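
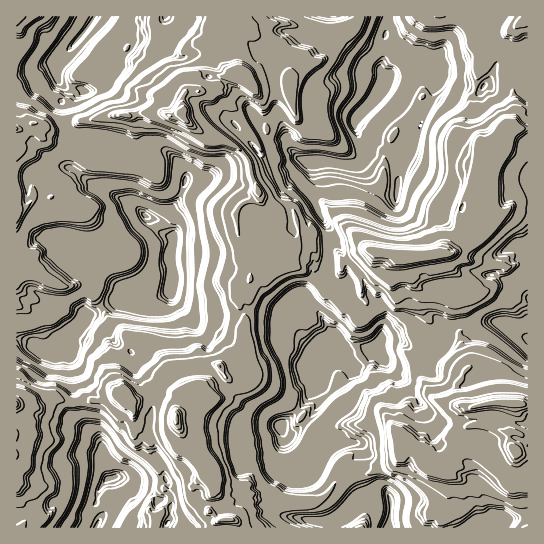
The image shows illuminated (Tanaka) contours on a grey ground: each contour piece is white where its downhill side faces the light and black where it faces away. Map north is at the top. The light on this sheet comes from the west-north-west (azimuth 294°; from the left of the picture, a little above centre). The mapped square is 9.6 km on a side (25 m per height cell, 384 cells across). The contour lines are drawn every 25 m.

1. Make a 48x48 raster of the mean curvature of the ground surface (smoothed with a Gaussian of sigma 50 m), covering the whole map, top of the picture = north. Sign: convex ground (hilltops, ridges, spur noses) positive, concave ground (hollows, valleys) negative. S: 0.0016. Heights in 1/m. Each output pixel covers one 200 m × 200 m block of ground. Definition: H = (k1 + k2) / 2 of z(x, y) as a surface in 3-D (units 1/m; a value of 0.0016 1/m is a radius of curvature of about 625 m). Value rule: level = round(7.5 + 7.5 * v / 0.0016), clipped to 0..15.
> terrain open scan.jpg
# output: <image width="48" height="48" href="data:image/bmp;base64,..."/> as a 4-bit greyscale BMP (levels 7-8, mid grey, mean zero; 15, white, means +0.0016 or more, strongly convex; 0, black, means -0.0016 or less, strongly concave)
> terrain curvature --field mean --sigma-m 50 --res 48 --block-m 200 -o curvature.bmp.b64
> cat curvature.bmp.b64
<image width="48" height="48" href="data:image/bmp;base64,Qk32BAAAAAAAAHYAAAAoAAAAMAAAADAAAAABAAQAAAAAAIAEAAATCwAAEwsAABAAAAAAAAAAAAAAABEREQAiIiIAMzMzAERERABVVVUAZmZmAHd3dwCIiIgAmZmZAKqqqgC7u7sAzMzMAN3d3QDu7u4A////AIr5SnF1xKoIOa/2tjYwAiP5M7icyDZ2Cnipxyljx/5F2aNXooeKpUZooprZmqUReUeQuVSnNtBYpGR5dYm6rGV5gEZ4iJu5c8Wta4KqgH5plPd7eOdnucQ3IlW1RHdJ7cKNW5YAcVoKfLqMihRkPYy1JalYzEN7iKmDe7SnMZl3W8oTsXeIO5eavUnqmXe4ZnqBlLFlaqCIydcXwoqIdOlkf7mJiGqFumxLZaIJmoXbjDo4xWW4hkZFbYnGiIh1+W1tbFQoy5W3fUlJuUJ5h1RFXrpi2HdmeXwrGwJNl2WvWyo6aAOJh57Dn5NTSYmZhVpaFHaIaVXtayoXZ3PGqFWk53mShkM0VZuWvs15+0LGedXSlUt4LZSItMA9v//+/65b5Npv12PKiOZ8l9XCVMpsqGTJmYZWZ2eNeFeNtoc73pOIu8ZGdkizaHb4SAarpfdlZTj7YtlzMx5XjZcnd4MvllghuJVDa2cxIH1URE2ql6tnrHgXeHZmBJl06JeMpnFXc5Xad1eHvJd41xtliHZ2Ofh2PLzWlRJndlh0qJmYc0uIxEmDZ0dTCGl3WFVLRbp0Rz1p/LhWOGeph1iLUgzIB7h3aViyWGiuhFPahVaMZZO6lkh6Zn7cGHSDQzgBNad41BRxNGdiqIS5hxeHReh5fIuZ3dV62UhDSY82d4gGiWiY1ENzrIWyO4aIiI3DipCN/HqEd5gGbVyIjoQDx3K3ejpFZ3j3eZusk3ilNIwUe215mNqoloJ32KqHV3gDN4i2N3eL6GoIh1yHd4nXYvdKOYU0d1jP5ouDd3iIjkkJlIiXh3eJkra/3e//+qFyhohHd3iIj00WtHmHh4iKhAndqYZJpbtXBmYEVEV41JUEeGyXiIeJo1/Zh3e7mIrVllnJetlbaEeVaKi1d4esIvuFZVRjK4erXMOJmZ08MhmCiNfEZojnDnV6QxbXO4eNp5loeL90RVdHa7uKmK3DaWhkkHnKO4iVl5hpelKFV5mmk5ij+XZkh4iXkJV9dainWFZ3mxIjVt9TZRaE6FVaiah34mdno7inWVR4Yp3d24xXU0d5t4SxRkRF5UsWuJiYObk3iZiHeIswSEBulNYCITV1tlZHuImNR4qGeId4d3hHmrf7VcJnafl3d2NpxnqJxFerR3ZkNBFHjt9041C937WHfGJ6516osZmtN1VniYeJ+cIuHJSXj3Caa3R53pdtv33Yvv+/+uz/eheKBVX0nCAdlng3ehOawpaRA2nJZacvYiWgXg2kmVgByXcpVMdJvHg6pgREhoxaa+g096qUjZexHIijw7WTgtG0Bkk2rUfXiahd83jBi3mlNqd1aWYZd2XCX6hyhddf6ovNZni2RlR5IKiHGp1ZiZU1R8h2Wii0NCfJN4iN+lc5O5d3GoqHiNSxZYuHWaUJh3ZWd4nMV7dHmYdUR7iHd11LUGyncrhn2IeHeLozZ6uDaDWJY9h1Q8YZWAW6dLiDeph3iTBXiIy2JKh1Jqh3+7p3o3Q9dceIC2RYjNytys34I525iHdz2g=="/>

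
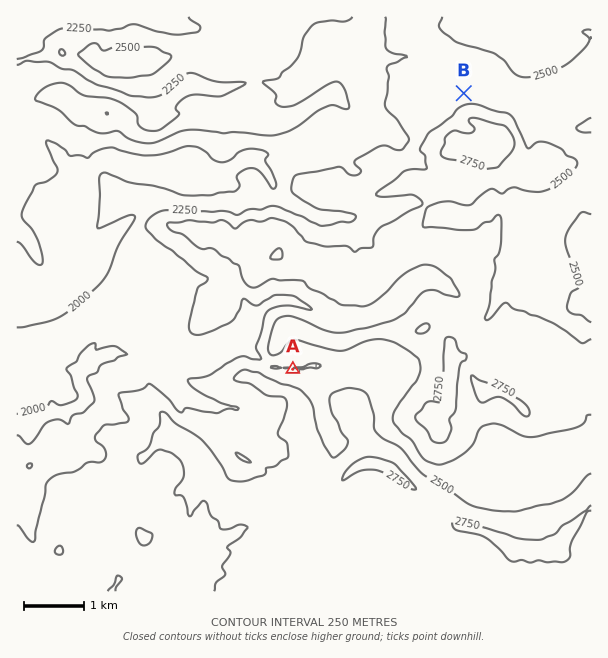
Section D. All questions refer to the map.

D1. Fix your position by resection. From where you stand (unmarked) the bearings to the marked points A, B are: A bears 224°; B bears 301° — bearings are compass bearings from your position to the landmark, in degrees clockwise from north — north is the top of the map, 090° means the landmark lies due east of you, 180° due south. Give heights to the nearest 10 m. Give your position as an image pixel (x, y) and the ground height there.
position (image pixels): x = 524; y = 130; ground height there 2420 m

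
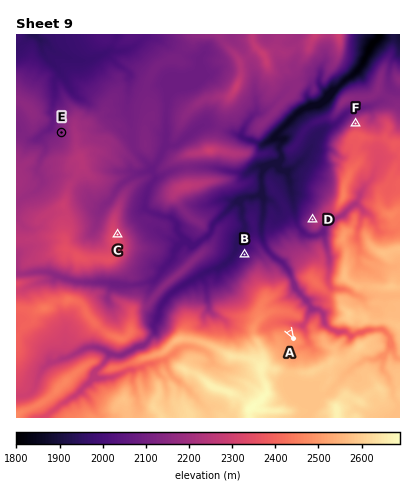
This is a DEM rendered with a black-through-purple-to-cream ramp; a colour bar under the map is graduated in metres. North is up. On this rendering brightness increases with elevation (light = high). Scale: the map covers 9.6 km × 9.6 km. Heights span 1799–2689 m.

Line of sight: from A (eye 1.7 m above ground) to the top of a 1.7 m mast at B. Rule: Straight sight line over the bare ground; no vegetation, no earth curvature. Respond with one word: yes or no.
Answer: no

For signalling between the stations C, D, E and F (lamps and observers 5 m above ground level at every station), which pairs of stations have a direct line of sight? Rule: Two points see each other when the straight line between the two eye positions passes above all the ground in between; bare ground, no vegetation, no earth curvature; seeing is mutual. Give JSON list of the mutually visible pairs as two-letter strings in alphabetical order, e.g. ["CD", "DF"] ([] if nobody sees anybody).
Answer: ["CD", "CF"]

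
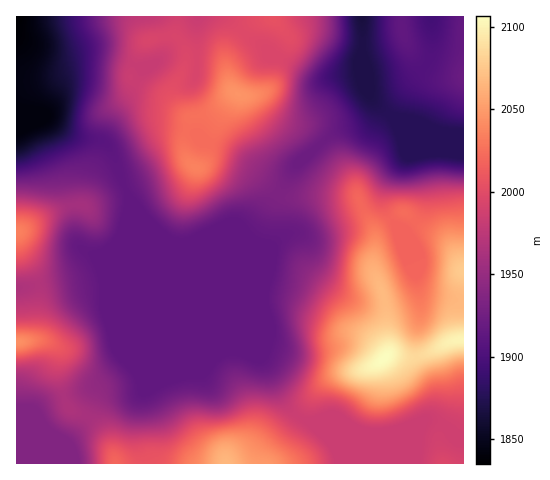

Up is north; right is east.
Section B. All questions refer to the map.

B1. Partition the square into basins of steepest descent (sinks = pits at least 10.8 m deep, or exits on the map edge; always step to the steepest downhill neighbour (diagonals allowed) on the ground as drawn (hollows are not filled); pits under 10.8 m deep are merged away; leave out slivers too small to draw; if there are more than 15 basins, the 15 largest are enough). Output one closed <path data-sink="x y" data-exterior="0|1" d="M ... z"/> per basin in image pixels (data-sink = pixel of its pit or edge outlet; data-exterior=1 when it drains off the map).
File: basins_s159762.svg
<path data-sink="17 17" data-exterior="1" d="M272 16l-256 1 0 324 27-1 14 8 2 5-1 22 9 31 4 4 18 7 9 8 12 21 6 18 347 0 1-194-15-26-7-6-16-8-23-18-20 13-4 4-3 9-19-41-45-1-26 2-8-4-22-19-20-11-14-4-11 0-11 6 7-11 7-25 18-32 4-4 13 2 14-3 10-9 5-23 11-23z"/><path data-sink="362 17" data-exterior="1" d="M463 16l-190 0 0 3 13 13 3 8-11 21-5 23-10 9-14 3-13-2-4 4-18 32-7 25-7 11 11-6 11 0 14 4 20 11 22 19 8 4 26-2 45 1 19 41 3-9 4-4 16-12 7 0 13 12 23 13 10 11 11 20z"/><path data-sink="17 430" data-exterior="1" d="M43 340l-27 2 0 121 99 1-5-18-12-21-9-8-18-7-4-4-9-31 1-22-5-8z"/>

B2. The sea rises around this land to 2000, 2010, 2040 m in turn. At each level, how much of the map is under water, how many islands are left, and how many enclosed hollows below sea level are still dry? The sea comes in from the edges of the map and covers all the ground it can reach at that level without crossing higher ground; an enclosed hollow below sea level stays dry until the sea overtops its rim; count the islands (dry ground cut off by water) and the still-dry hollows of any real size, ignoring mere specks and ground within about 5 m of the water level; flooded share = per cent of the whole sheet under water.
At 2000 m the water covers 75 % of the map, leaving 1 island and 0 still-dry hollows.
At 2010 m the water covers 79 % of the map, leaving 1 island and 0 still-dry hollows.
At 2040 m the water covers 91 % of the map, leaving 1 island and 0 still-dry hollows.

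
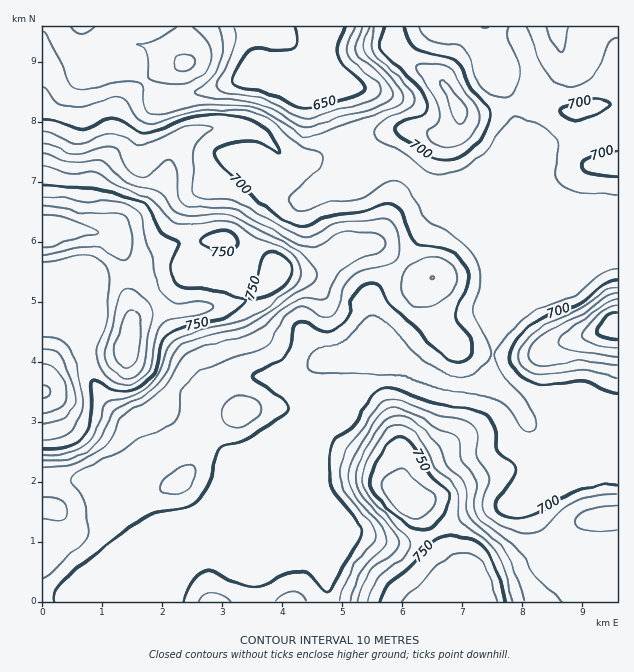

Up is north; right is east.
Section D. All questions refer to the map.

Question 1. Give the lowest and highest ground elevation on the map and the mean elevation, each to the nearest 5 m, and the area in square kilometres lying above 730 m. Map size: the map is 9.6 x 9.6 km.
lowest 640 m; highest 790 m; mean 710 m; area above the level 18.6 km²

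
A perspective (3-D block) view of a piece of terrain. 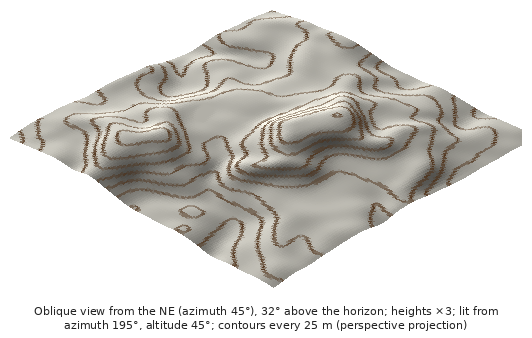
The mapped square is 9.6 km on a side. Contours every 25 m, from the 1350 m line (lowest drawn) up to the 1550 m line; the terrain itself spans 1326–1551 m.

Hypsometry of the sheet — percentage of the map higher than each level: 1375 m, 83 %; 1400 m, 64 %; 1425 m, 37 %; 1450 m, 18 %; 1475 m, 10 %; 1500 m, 5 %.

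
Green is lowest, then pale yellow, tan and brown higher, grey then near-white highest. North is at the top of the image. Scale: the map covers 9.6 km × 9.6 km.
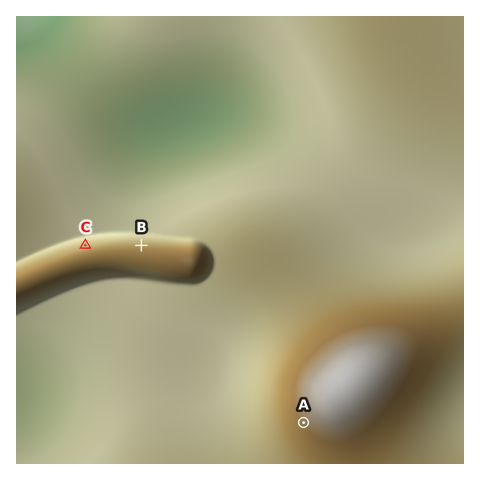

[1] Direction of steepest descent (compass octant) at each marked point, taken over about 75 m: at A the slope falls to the SW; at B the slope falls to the N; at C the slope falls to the N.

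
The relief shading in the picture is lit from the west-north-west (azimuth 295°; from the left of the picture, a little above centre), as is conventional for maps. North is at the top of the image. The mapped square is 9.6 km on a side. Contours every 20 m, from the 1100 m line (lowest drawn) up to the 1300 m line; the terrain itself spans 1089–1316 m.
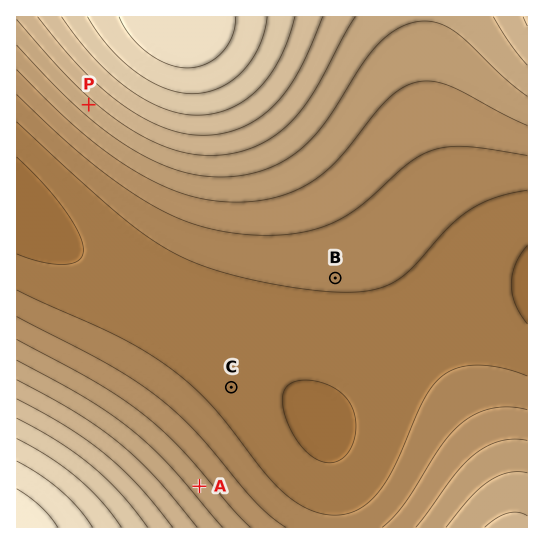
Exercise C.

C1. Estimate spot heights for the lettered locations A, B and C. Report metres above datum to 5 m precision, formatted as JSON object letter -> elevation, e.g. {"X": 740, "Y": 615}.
{"A": 1170, "B": 1125, "C": 1110}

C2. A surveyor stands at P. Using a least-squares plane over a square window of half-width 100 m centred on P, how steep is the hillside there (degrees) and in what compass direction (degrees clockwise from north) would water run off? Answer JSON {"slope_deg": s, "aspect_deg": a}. {"slope_deg": 4, "aspect_deg": 221}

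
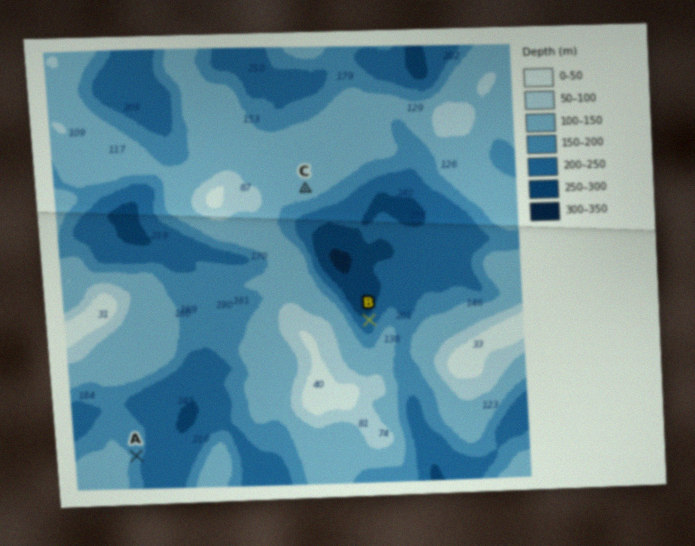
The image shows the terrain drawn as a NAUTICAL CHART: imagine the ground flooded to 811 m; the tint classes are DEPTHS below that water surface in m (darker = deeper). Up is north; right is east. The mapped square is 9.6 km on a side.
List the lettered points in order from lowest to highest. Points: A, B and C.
B A C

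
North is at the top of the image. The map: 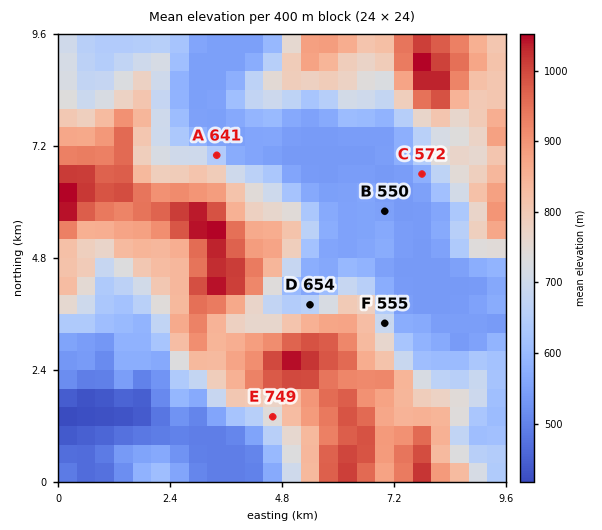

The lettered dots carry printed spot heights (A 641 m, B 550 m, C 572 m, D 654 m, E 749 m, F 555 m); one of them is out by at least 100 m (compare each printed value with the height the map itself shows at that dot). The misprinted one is F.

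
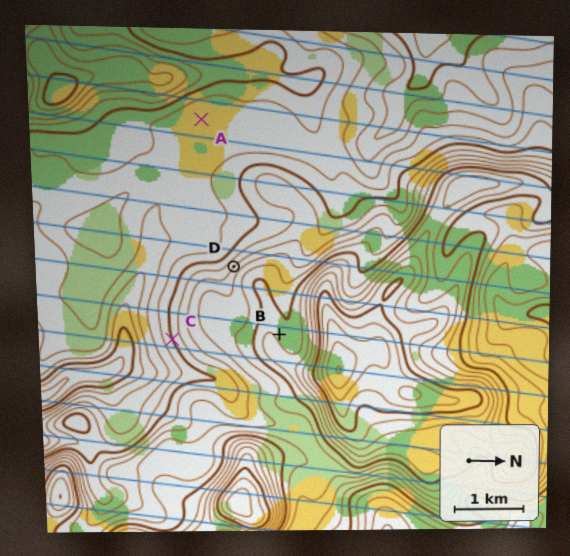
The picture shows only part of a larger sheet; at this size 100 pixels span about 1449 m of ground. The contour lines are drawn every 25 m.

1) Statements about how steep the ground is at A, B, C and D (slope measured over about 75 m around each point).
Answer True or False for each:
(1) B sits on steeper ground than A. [True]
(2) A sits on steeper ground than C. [False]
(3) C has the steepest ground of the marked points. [False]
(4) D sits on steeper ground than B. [True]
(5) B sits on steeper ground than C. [False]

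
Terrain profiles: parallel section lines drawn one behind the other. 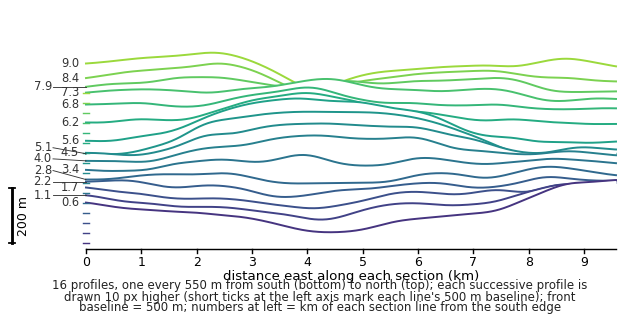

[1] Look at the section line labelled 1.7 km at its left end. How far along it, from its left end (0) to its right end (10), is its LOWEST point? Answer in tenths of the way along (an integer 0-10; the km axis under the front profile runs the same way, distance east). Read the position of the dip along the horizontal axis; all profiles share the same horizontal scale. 4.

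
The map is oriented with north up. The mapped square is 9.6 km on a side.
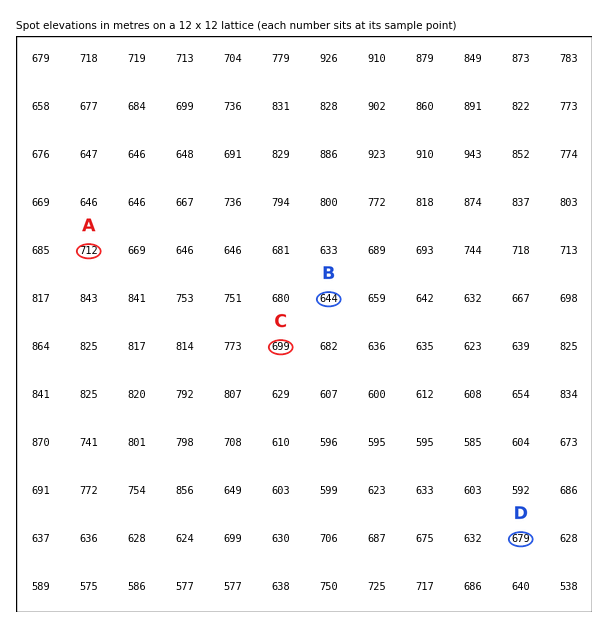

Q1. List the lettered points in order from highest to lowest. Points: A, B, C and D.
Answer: A C D B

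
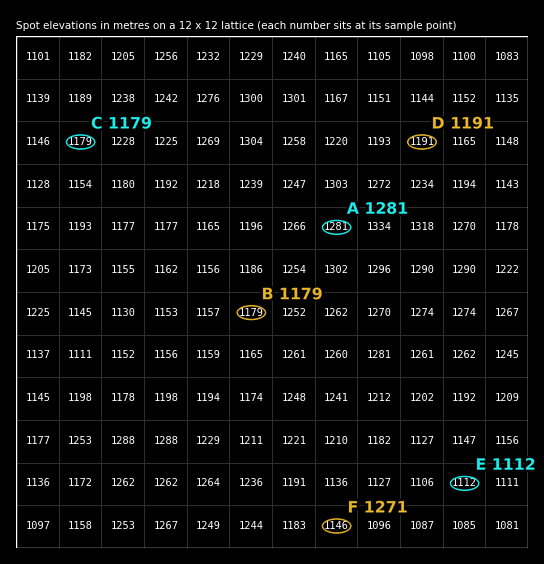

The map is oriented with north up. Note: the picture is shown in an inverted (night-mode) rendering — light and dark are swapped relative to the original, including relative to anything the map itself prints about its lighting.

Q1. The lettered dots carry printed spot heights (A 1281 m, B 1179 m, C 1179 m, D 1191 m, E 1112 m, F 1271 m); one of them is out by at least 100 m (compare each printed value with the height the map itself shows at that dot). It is F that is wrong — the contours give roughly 1146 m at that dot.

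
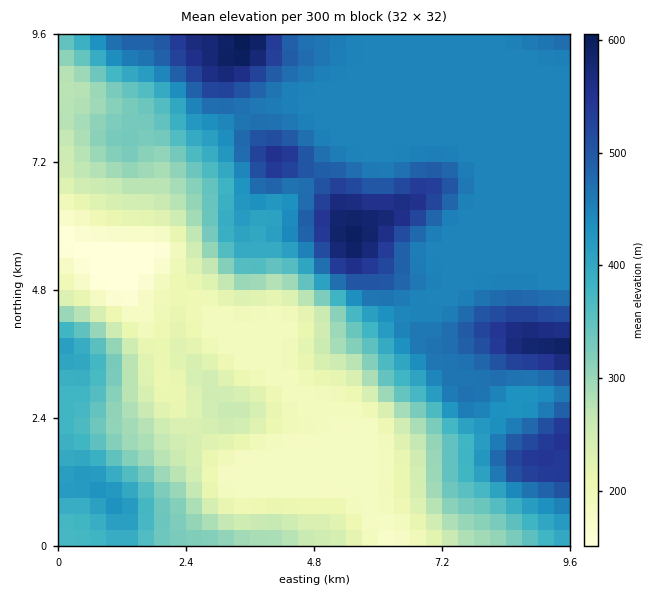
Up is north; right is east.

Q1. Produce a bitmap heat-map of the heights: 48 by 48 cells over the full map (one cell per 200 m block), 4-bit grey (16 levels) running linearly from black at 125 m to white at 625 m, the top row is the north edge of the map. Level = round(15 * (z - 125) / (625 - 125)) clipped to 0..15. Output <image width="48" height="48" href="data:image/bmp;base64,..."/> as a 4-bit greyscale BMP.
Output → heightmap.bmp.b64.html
<image width="48" height="48" href="data:image/bmp;base64,Qk32BAAAAAAAAHYAAAAoAAAAMAAAADAAAAABAAQAAAAAAIAEAAATCwAAEwsAABAAAAAAAAAAAAAAABEREQAiIiIAMzMzAERERABVVVUAZmZmAHd3dwCIiIgAmZmZAKqqqgC7u7sAzMzMAN3d3QDu7u4A////AHd4iIh2ZmZmVVVVRERDIhEiI0RVVWZ3iHeIiIh2ZmZVVVVUREQzIiIiM0VVVmd4iXeIiZh2ZlVEREREMzMyIiIjNFVmZneImYiImZh2ZlRDMjMzMzMiIiIjRVZmd4iZmoiJmZh2ZVQyIiIiIiIiIiIzRWZ3eJmaq5mZmYh2VUMiIiIiIiIiIiIzRWd3iaq7vJmZmHdlVUMiIiIiIiIiIiIzRmeImrzMzImYh2ZVREMiIiIiIiIiIiIzRmeJq8zd3YiIdmVURDMyIiIiIiIiIiI0RmeJq8zd3YiHZlVURDMzMiIiIiIiIiI0VmeJmrzM3Yh3ZVVURDMzMzIiIiIiIiNEVneJmqvM3Yh3ZVVEMzNERDMiIiIiIiNFVniZmaq7zIh3ZVVDMzNEREMyIiIiIjRWZ5mqmZmau4h3ZVRDMzRERDMiIiIiI0VneJqqqZmZqoiHZlQzMzREMzMiIiIiNFZ3iaqqqpmZqoiHdlQzMzRDMyIiIiMzRWeImqqqqqqqu4iIdlQzM0QzIiIiIzM0RniJmqqqu7u7zIiIdlQzMzMyIiIiIzRFVniZqqqrvM3d3pmHZUMzMzMiIiIiI0RVZ4maqqu7zd3u7oh2VDMiMzIiIiIiI0VWd4mqqqu8zd7u7ndlQzIiMzIiIiIiIzRWeJmqqqu8zd3d3WVUMiIiMyIiIiIiI0VniZmqqqq7zMzMzEQzIhEiIyIiIiIiNEV4mqqqqqqru7u7uzMiEREiIiIjNDMzRWeJqqqqqqqqqqqqqiIhERESIjM0VVRFV4mru7u6qqqqqqqqqiIRERESIzNFZmZmeJvMzMu6qqqqqqqqqiERERERIjRWd3d3iazd3cu6qqqqqqqqqhEREREREjRXiIiImr3u7dy6qqqqqqqqqhEREREREkVniIiZq83u7ty6qqqqqqqqqhERIiIiI0V4iYiZq83u7t3LqqqqqqqqqhEiIjMzNFZ4mYiZq83u7u3cuqqqqqqqqiIjMzM0RFZ4mZmZq83u7d3dy6qqqqqqqiMzNERERVZ4iZmZq83d3d3d3LqqqqqqqjNEREREVVZ3iauqqrzcy7zN3MuqqqqqqjRERVVVVWZ4irzLu7vLuqu8zLuqqqqqqkRFVWVVVmeImrzcy7u6qqqru7qqqqqqqkRVVmZVZniJq83dy7qqqqqqqqqqqqqqqkRVZmZmZ4iJq8zMu6qqqqqqqqqqqqqqqkRWZmZmeImZq7u7uqqqqqqqqqqqqqqqqlVVZmZmeJmZqqqqqqqqqqqqqqqqqqqqqlVVZmZneJqqqqqqqqqqqqqqqqqqqqqqqkVVVmZ3iaq7uqqqqqqqqqqqqqqqqqqqqkRVVmd4iavMy7qqqqqqqqqqqqqqqqqqqkVVZ3iJmrzd3LuqqqqqqqqqqqqqqqqqqlVmeImau83e7dy7qqqqqqqqqqqqqqqqqlZ4maqrvN3u7u3LuqqqqqqqqqqqqqqqqmeJmru7zd3u7u3LuqqqqqqqqqqqqqqqqneJq7u7zd3u7u3Lqqqqqqqqqqqqqqqqqw=="/>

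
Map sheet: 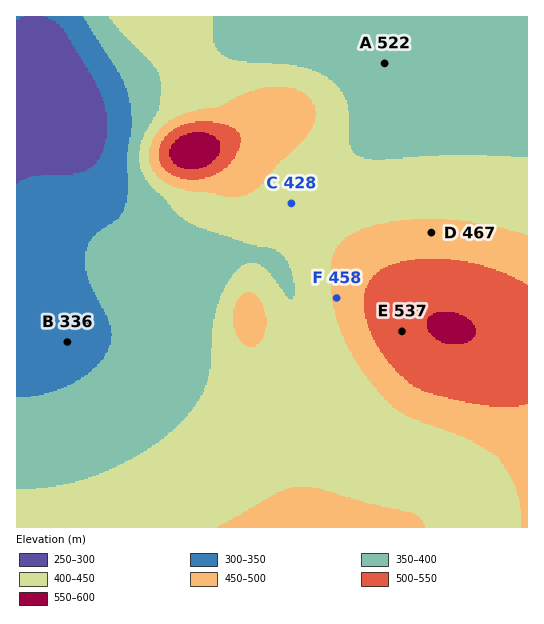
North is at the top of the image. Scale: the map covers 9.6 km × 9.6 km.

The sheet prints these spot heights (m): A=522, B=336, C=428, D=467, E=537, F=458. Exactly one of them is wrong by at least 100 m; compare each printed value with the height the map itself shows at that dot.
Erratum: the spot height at A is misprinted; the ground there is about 372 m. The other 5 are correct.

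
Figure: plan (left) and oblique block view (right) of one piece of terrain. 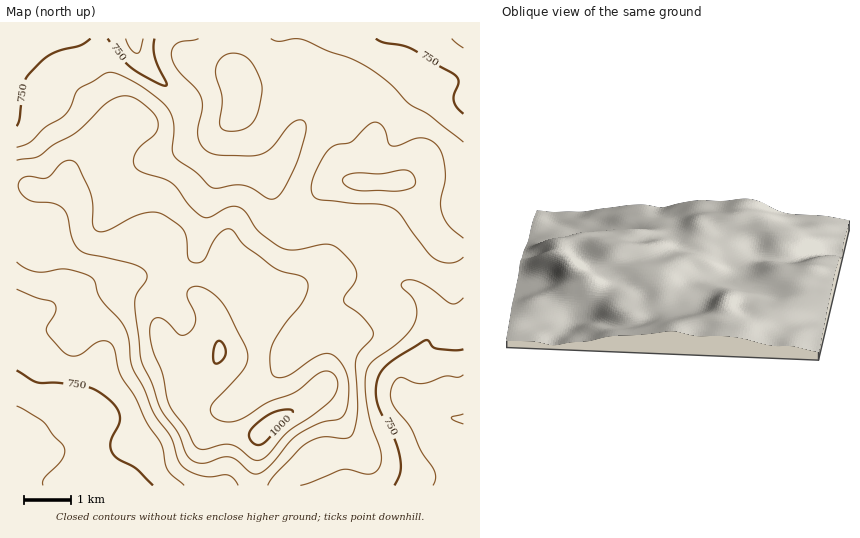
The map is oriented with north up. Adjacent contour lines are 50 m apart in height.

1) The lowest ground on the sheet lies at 650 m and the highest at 1020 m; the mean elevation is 840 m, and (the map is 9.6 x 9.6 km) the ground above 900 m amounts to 18.4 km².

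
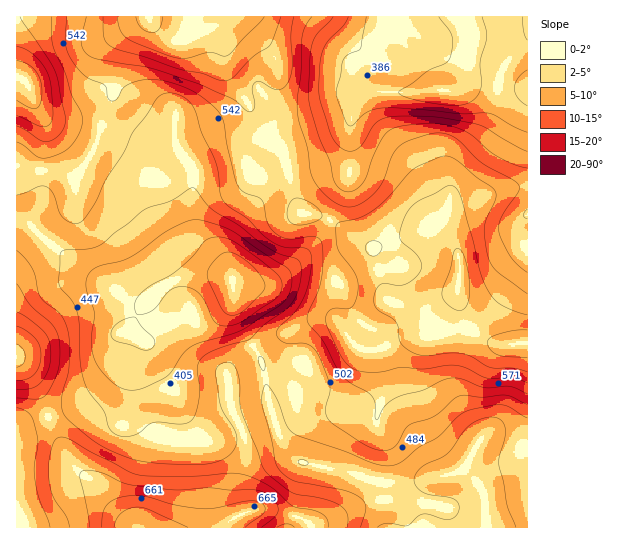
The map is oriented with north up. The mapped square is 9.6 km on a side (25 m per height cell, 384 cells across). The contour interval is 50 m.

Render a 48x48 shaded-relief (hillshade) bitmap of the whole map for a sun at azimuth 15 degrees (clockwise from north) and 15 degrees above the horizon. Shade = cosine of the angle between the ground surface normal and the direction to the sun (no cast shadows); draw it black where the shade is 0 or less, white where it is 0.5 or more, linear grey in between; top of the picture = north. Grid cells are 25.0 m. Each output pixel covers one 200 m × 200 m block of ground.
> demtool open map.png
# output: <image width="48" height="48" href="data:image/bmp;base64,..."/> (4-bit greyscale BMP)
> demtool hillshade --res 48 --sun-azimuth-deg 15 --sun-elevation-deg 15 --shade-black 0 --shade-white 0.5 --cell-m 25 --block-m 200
<image width="48" height="48" href="data:image/bmp;base64,Qk32BAAAAAAAAHYAAAAoAAAAMAAAADAAAAABAAQAAAAAAIAEAAATCwAAEwsAABAAAAAAAAAAAAAAABEREQAiIiIAMzMzAERERABVVVUAZmZmAHd3dwCIiIgAmZmZAKqqqgC7u7sAzMzMAN3d3QDu7u4A////AIdVVmZ5q83cy7qXVEaKqqmGVWd3d4h2ZnZVVmeKvN3cu7upd4mry7qHZnd3eIh2ZnZVVmir3u7cy7zMzd3d3cuoeIiJmZh2ZmZVZnis7/7dzMzd7/7u7cupiJmqqph2d2Zmd4m87u7d3dzN7/7dy6mHd4iZmZdmeHdneJve7d3d3dy7zMy6mHdlVWZmeId3eId3is3u3MzMu7uqqqh2VVQzNFVVV4iHiHd4rN7ty6qZmZmJqpZURDMzRWVVZniIiGZ5vdy6qZiIiHd5qoZVREREZ2ZVZmd3d1Z5vLqZmZmZh2Z5qYZmVVVmd2VVVVVWZUVpq6mZmZqql2aJqXd3dnd3d2VVVUIzQxNYmZmqqqqph2eJmHd3d3d3dmVmVDEREQJHiZqqqqmYd3eJmHd3d2ZmZmZmZCEAABJWeKu6qpmHZmeJmHd3dkNEVVVVQyAAADRniaqqmqmHd3iZmHd3ZDI0RUQzMhEQAXeImaqqmqmYiaqqh2Z3UyNFVUMiIiIiEpqqmaqqqZmZq8zKhlZlQjV3dkREMzRVRczLqpmZmIiJq97bhmZUI1iZh2ZmZWeImd3cupiIh3eIms7tuYdkNYmYd3d3d3iru+7tuph3eIiIib3t3cqGaJqGZnd3d3mqvN3cuqmIiIiIirzMzdyoial2Z3h3Z4mau7zLu6mYeIiJq8upq7qZmah3iJiHd4mqu7qqqpiHd3eJq7qIiHeIiYd4mZmYiJqrzLqZmIdmZ3d4mph2VDRnd3VnmZmYiJu8zLqZh2VVVmd3d3ZTIQJGdlRXiIiIiau7u7qpdlRVVmd3dmQgAAAkZlVnd3d3eauqqbqXZVVmZmZ3dlMAAAATVmeIh3d3irqqqal2VWZ3ZmZmZTEAABIiRnmZiHd4mqqZqYdlVWd3d2ZVUyABJFVUV6u6mIiImqmImmZmZnd3d2ZVUyETVnd4ms3LqYiZmZh2eFVmZnd3d2ZmVUNFZ3iavNzLqZmZmZmHZmZmZ3d3d3d3ZmVWZ3irzMu6qpmZmaqph2dmeId3d3eIh2Znd3iauqmZmZqpqrvMuniIiHd3d3iYh1Vnd3iZqZmIiJmqq8zd3JqqqYd3d4iYdVV3d3iZqqqYiZqqvM3dzLzLqYiIeIiHZVZ3d4iau8upmaqqvMzMzN3bqZiIiIiHVWZ3eImqu7qZmru83tzMzO7KiIh3d3h3ZmZmeImqu6mavN7v//3MzO2nZndmZ3d3ZVVmeIibupmr3v////3Lu8uGRWZmd3dlRERXiHiaupms3v///ty6qql1RVZ3d2UyEiNXh2eaqYiaqrvMupmZmZdURVZ3ZUIAARNXdmeJmIh3Znd3Z3iIiGQyNFVVQxAAAjRWZWeZmId2ZmZlVnd3djISNEQzIQABNFVlVniZiId3eId2d3eHdiEjREQyEAE0VWZmZomph3eIiId3iIiIdjNFVmZTIiRndmZmZ4mYZmeIiHd4iIiHdlVmZ3dlRFaIh3ZmZomHVVeIiHiJmId3d2Znd4dlVWeIiHZmZniGVVeJiIiZmId3dw=="/>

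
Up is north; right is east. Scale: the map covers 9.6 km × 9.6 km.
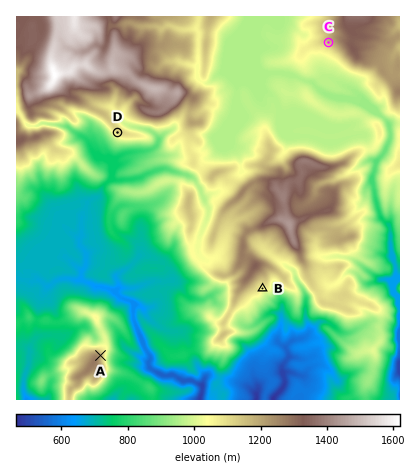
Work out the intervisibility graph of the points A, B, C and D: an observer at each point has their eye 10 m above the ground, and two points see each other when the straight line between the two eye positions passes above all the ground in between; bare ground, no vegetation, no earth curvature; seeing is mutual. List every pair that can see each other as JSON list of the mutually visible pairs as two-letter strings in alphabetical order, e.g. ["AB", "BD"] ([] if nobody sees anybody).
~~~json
["AC", "AD"]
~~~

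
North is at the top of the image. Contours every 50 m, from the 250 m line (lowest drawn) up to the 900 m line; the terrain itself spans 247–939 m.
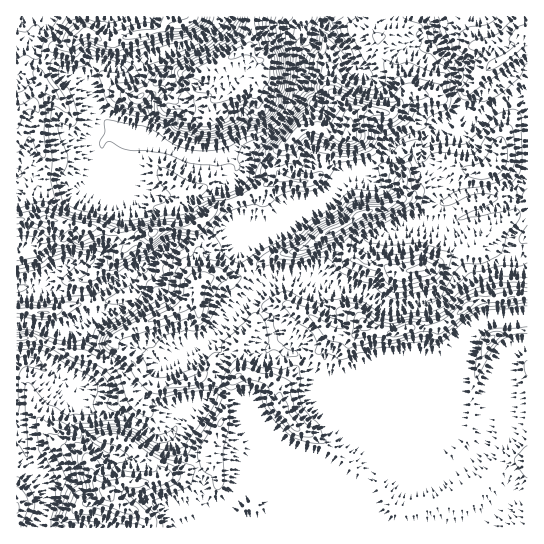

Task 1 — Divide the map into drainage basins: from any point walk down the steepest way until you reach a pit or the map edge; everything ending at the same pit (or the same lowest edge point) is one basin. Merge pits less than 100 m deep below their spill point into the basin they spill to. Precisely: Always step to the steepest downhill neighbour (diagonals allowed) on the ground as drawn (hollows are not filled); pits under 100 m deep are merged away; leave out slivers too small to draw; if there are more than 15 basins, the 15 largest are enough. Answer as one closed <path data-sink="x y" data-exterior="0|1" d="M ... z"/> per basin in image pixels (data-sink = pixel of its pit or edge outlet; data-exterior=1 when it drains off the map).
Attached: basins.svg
<path data-sink="323 22" data-exterior="0" d="M375 16l-285 0-3 17-10 4-10 8-13 3-6 6-10 19-13-8-9 2 1 154 8-2 24 0 33 9 17 0 22 8 26-1 19-7 24 0 7-3 4 12 0 10-4 7 0 27-8 18-10 9-16 8-42 17-9 9 20 19 12 18 10 8 17 0 23-6 8-5 20 5 13-2-4 6 0 9-7 23-12 25 1 20-2 2-12 1-45 16-32 2-14 10 5 7 15 10 1 18 399-1 0-294-18-13-20 13-12 14-11 1-14-35 23-12-3-20 5-9-31-8-44 35 0-17-28-23-8-14-6-6-10-5 0-17 3-4 5-2 18 0 9 2 7-1 12-18-1-7-15-18-10-22 0-9-4-7z"/><path data-sink="431 17" data-exterior="1" d="M527 16l-151 1-1 14 4 7 0 9 10 22 15 18 1 7-12 18-7 1-9-2-18 0-5 2-3 4 0 17 10 5 6 6 8 14 28 23 0 17 44-35 31 8-5 9 3 20-23 12 14 35 11-1 12-14 20-13 18 11z"/><path data-sink="17 289" data-exterior="1" d="M49 219l-24 0-9 3 0 116 23 2 22 9 46 15 20 13 8-1 4-5-3-5-24-24 9-9 42-17 16-8 10-9 8-18 0-27 4-7 0-10-4-11-7 2-24 0-19 7-26 1-22-8-17 0z"/><path data-sink="17 366" data-exterior="1" d="M34 339l-18 0 0 188 111 1 1-18-15-10-5-7 14-10 23 0 18-5 0-5-22-19 16-24-2-8-11-16-5-4-7-13 9-14-3-3-3 4-8 1-20-13z"/><path data-sink="22 17" data-exterior="1" d="M89 16l-72 0-1 50 9-1 13 8 10-19 6-6 13-3 10-8 10-4z"/>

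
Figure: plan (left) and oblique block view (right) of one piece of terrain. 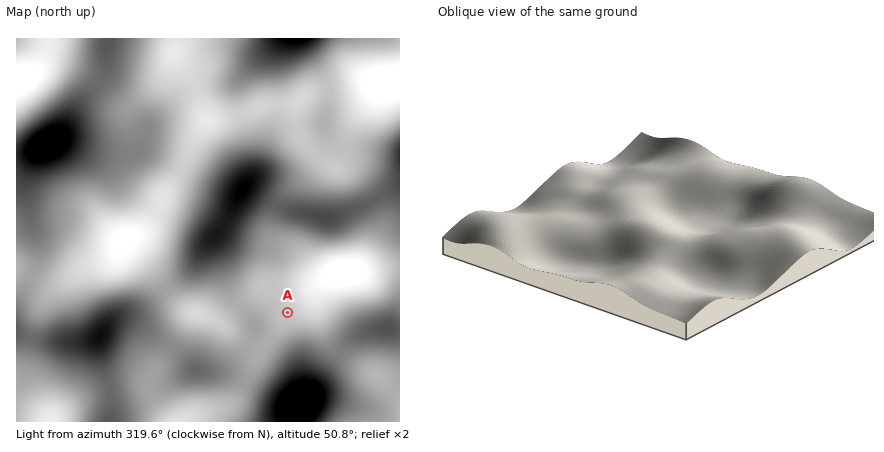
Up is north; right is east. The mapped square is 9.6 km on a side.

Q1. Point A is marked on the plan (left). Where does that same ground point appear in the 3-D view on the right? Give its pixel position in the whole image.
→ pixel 757 226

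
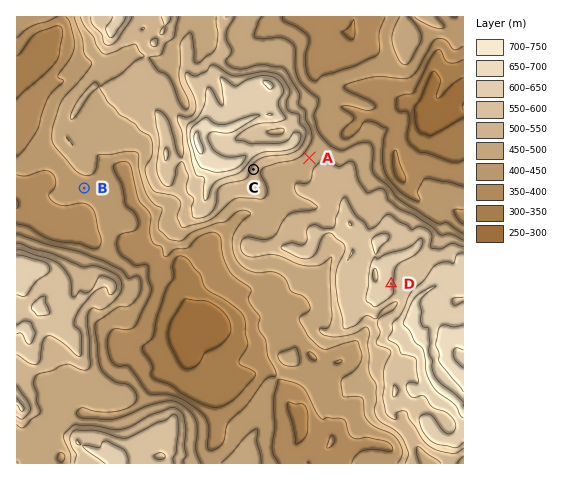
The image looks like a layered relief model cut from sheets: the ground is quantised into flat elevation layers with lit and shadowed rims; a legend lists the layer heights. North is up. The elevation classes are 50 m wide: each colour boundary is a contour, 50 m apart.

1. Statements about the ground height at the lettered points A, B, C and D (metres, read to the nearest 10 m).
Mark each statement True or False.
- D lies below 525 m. False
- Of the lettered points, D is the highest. True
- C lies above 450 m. True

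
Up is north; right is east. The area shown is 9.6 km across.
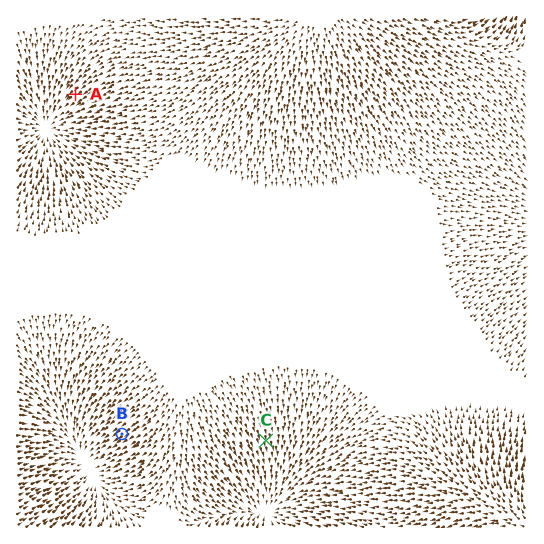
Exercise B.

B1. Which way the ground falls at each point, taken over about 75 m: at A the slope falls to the SW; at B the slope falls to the SW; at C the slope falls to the S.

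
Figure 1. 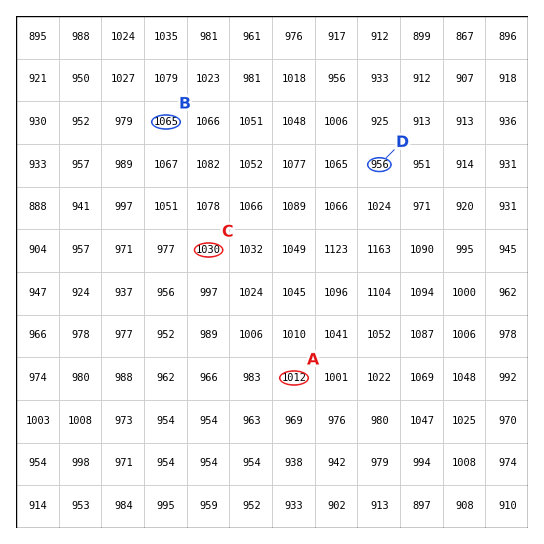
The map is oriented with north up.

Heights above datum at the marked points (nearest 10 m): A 1010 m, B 1060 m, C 1030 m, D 960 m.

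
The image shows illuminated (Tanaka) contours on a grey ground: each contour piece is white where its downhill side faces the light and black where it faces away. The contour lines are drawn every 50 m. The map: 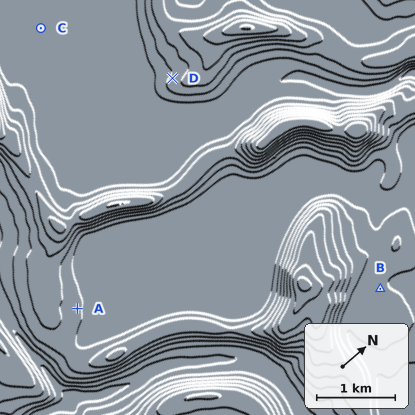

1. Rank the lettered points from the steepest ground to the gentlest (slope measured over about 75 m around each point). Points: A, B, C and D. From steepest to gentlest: D A B C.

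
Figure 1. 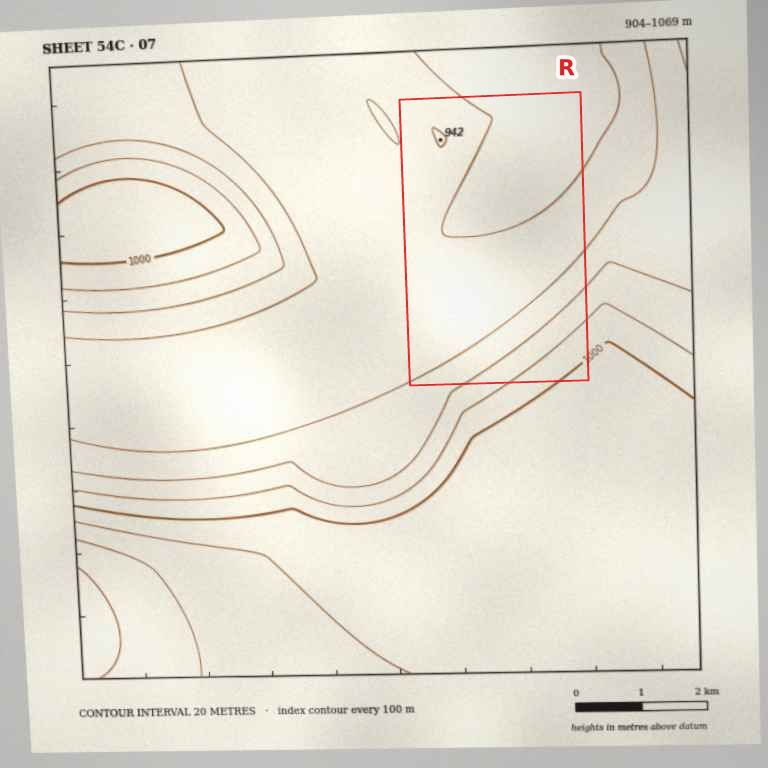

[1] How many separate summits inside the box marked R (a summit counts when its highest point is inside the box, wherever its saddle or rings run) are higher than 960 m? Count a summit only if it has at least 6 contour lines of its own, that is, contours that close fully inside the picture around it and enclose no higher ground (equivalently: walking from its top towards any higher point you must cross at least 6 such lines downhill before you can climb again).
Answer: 0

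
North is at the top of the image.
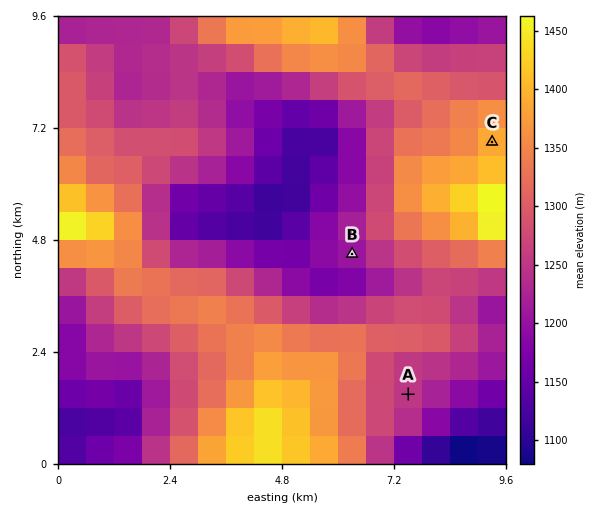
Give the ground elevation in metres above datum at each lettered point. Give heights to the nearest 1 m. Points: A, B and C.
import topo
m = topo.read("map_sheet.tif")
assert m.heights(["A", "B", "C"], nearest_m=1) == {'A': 1251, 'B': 1206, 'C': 1391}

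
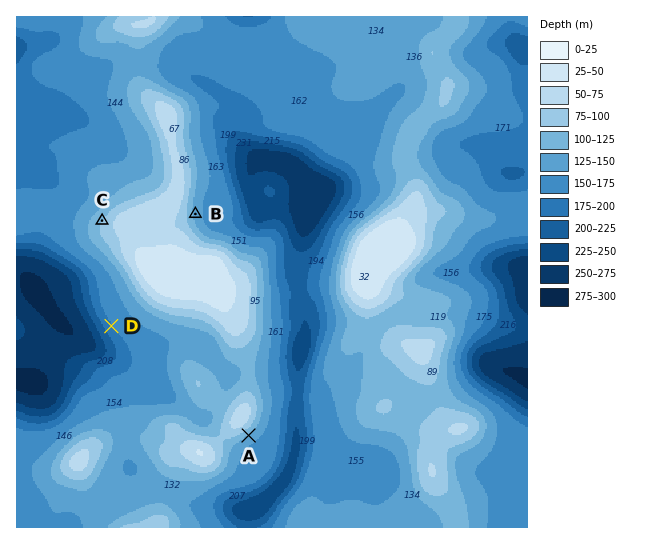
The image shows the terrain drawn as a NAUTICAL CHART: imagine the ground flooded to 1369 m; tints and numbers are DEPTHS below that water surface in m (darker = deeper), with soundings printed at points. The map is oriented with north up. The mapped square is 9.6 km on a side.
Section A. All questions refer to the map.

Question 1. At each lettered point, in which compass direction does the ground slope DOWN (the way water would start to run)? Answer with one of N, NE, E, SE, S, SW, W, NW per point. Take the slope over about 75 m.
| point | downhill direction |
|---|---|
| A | SE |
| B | E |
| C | NW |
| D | SW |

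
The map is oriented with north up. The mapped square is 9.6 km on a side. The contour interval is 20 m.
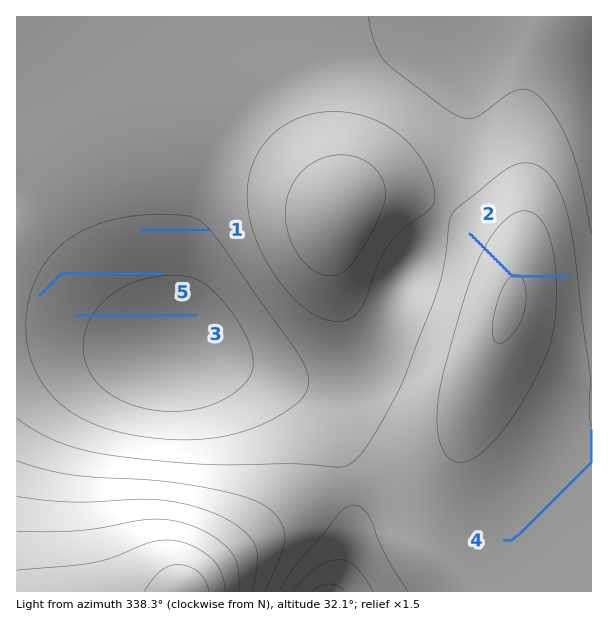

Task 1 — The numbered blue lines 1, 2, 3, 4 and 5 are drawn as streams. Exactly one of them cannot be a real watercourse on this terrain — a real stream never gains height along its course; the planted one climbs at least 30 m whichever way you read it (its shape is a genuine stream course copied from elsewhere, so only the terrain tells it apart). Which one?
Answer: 2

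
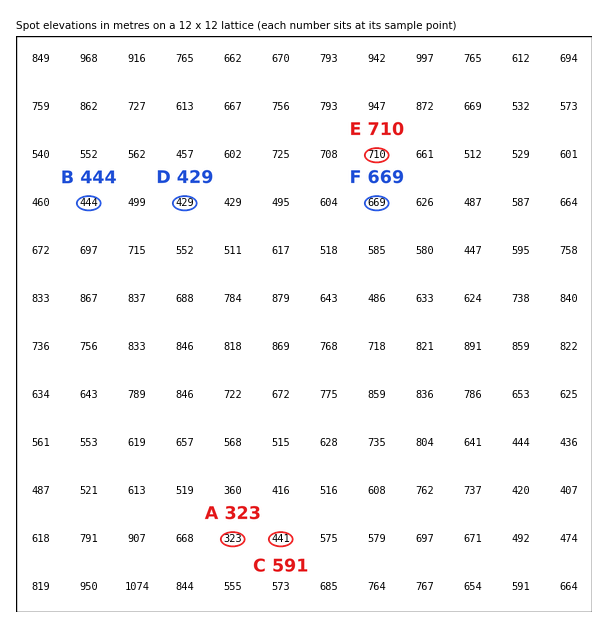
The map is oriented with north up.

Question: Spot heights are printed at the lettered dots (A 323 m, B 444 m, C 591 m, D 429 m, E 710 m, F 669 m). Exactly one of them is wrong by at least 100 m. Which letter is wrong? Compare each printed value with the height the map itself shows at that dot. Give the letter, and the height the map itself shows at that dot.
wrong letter C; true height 441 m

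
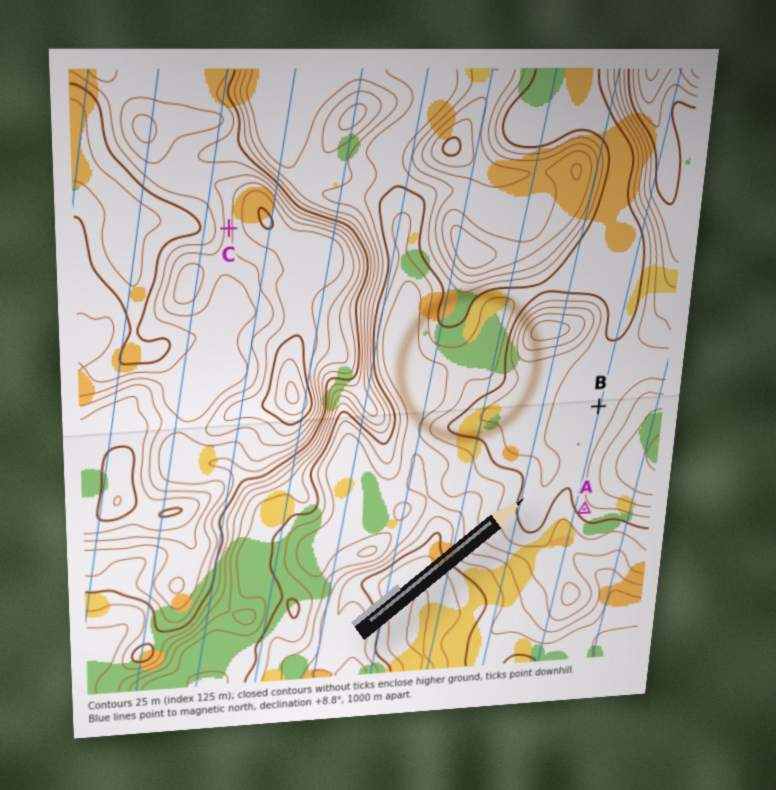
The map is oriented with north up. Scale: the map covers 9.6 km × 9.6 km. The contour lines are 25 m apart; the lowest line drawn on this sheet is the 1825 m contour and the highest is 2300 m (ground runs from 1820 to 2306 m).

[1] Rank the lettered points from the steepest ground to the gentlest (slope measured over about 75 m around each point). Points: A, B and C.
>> C A B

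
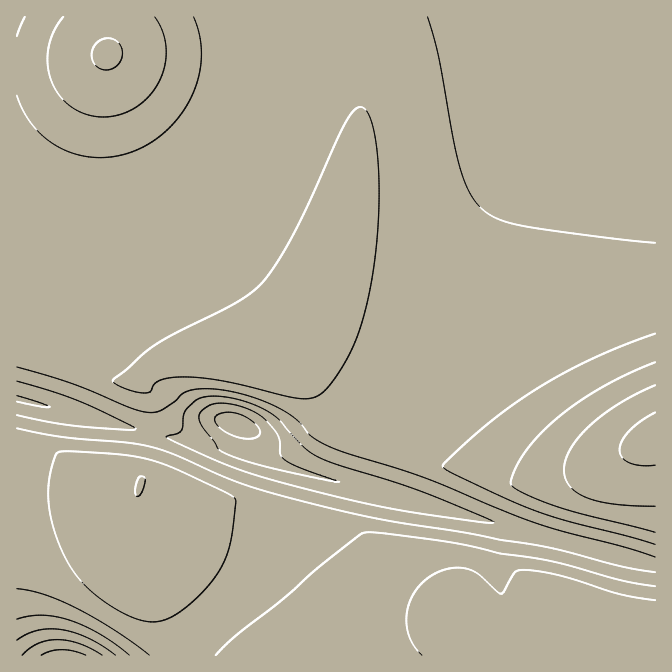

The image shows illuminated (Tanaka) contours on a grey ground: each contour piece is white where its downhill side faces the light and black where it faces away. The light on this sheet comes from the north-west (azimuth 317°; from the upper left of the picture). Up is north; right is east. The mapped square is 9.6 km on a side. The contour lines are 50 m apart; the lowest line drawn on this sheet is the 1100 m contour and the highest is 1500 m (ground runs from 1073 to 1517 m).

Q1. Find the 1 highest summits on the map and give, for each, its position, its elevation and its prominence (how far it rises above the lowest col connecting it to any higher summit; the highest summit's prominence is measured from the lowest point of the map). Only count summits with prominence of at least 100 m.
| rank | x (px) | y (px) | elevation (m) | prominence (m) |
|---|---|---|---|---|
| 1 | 107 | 53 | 1454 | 134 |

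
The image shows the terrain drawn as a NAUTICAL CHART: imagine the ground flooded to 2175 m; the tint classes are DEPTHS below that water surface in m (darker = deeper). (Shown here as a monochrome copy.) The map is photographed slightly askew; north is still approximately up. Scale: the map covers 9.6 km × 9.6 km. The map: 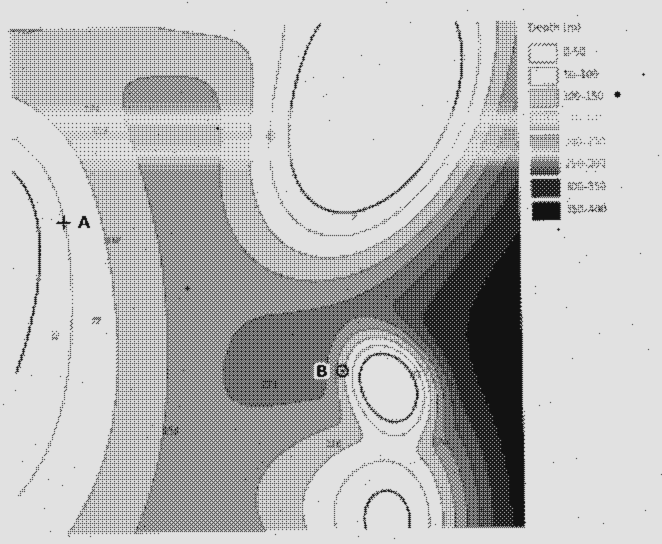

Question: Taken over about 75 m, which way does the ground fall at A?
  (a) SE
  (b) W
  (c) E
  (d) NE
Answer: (c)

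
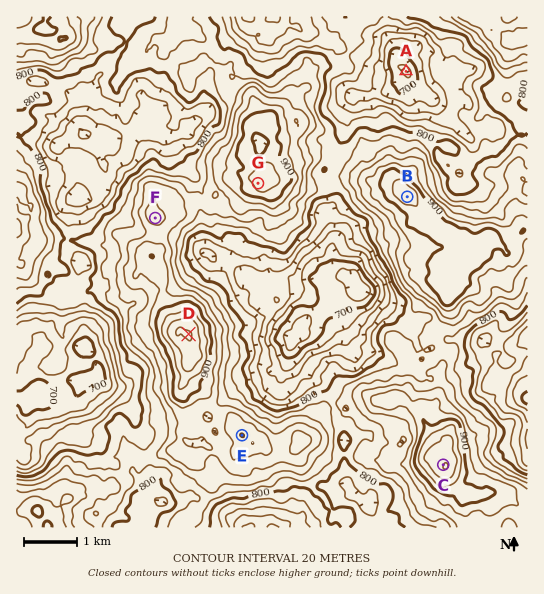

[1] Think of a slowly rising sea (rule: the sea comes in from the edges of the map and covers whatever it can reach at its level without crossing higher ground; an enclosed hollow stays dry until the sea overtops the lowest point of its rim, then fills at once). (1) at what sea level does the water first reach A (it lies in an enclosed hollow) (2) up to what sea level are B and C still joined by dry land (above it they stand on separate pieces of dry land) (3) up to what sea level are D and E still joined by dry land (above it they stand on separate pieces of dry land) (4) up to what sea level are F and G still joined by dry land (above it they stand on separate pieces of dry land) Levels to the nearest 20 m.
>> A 780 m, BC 820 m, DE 860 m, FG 840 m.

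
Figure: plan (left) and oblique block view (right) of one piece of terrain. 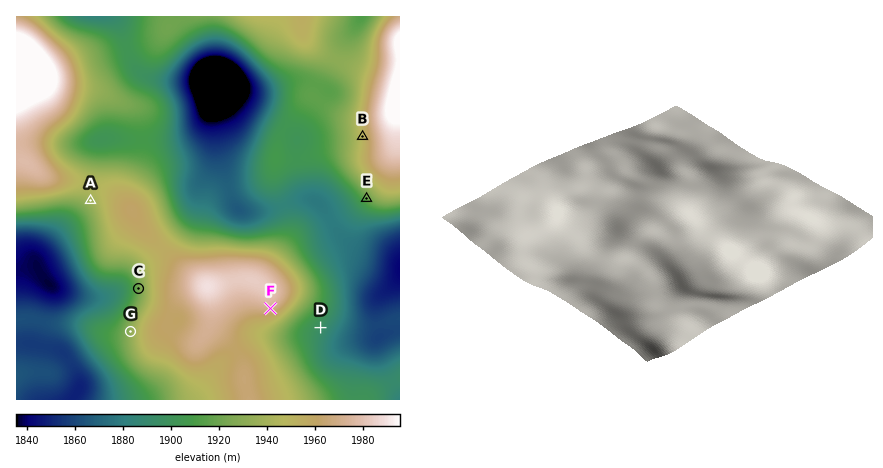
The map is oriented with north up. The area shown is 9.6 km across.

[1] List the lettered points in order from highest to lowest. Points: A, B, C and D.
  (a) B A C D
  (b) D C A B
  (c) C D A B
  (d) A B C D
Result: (a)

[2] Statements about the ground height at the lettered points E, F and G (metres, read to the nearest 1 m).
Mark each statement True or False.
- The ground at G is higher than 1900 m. True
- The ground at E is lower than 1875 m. False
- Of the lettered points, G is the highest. False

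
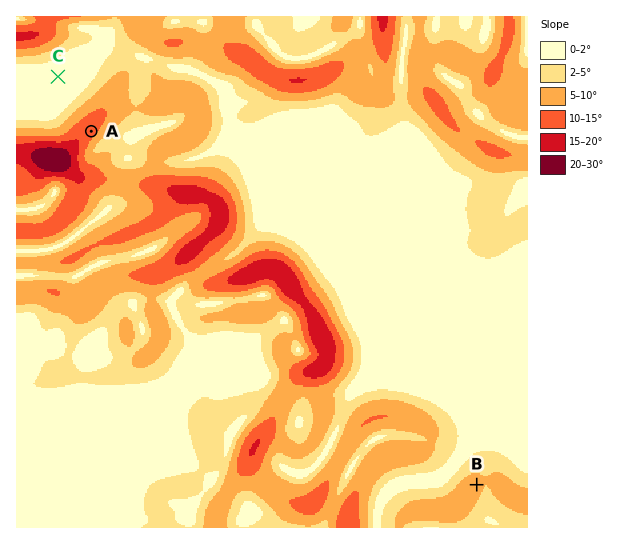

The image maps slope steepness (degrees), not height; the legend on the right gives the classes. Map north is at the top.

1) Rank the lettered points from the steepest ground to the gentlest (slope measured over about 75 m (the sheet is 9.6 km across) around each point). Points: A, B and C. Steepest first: A B C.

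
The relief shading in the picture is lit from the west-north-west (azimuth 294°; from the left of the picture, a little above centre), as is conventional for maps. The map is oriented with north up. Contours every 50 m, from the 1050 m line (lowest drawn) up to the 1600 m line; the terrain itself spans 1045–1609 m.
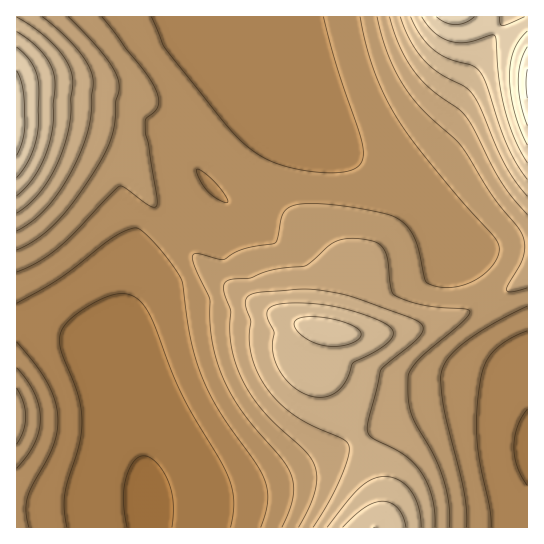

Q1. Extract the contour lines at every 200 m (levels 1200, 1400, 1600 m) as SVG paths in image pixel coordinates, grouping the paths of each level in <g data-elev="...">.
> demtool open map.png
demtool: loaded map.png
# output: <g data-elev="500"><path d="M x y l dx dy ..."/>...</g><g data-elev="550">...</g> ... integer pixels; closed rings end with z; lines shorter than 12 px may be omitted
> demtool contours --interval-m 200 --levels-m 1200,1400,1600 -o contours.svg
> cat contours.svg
<g data-elev="1200"><path d="M467 527l-1-17-2-20-21-87-2-22 1-10 7-14 16-15 26-17 36-19"/><path d="M17 468l10-13 8-12 4-12 1-13-1-12-5-13-7-12-10-13"/><path d="M17 272l21-10 21-15 60-61 6 2 25 18 4 1 3-1 0-11-9-52-2-9-1-12 1-4 8-6 4-5 1-5-1-7-4-9-7-12-45-57"/><path d="M360 17l6 26 7 26 10 22 12 23 14 21 20 26 32 40 33 36 5 8 0 6-2 8-6 8-17 14-20 6-19-1-7-3-3-2-10-42-6-11-10-8-10-5-26-6-29-4-24-2-15 2-9 5-4 7-4 21-4 5-31 6-20 11-25-6-5 1 2 12 15 32 0 23 2 20 5 20 7 19 18 30 40 48 10 18 2 10-1 12-11 28"/></g><g data-elev="1400"><path d="M406 527l-3-10-5-9-7-5-9-2-8 2-9 5-22 19"/><path d="M327 346l12 0 12-3 9-5 1-5-3-4-7-4-22-7-22-1-7 1-5 3-1 2 1 4 7 8 11 7z"/><path d="M17 196l9-9 8-10 13-26 6-25 2-41-2-15-7-13-13-14-16-11"/><path d="M411 17l10 18 13 15 15 9 24 7 8 7 6 13 20 59 9 18 11 16"/></g><g data-elev="1600"><path d="M527 69l-1 14 1 15"/></g>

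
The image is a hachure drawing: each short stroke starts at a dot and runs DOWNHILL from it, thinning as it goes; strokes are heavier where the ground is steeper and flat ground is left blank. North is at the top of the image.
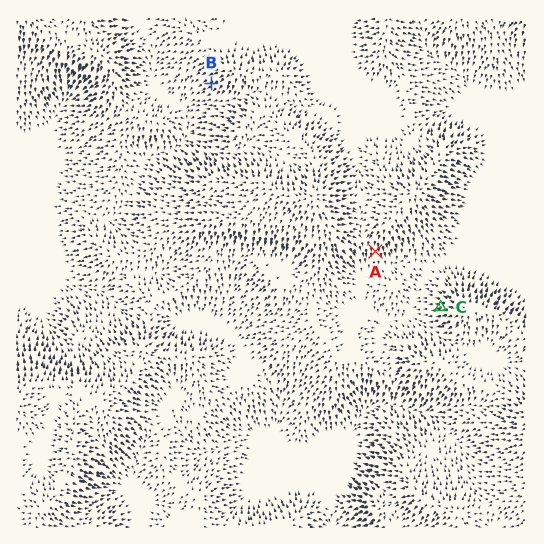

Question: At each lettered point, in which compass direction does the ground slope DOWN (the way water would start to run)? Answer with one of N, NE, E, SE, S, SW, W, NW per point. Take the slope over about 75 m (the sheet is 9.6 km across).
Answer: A S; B SW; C W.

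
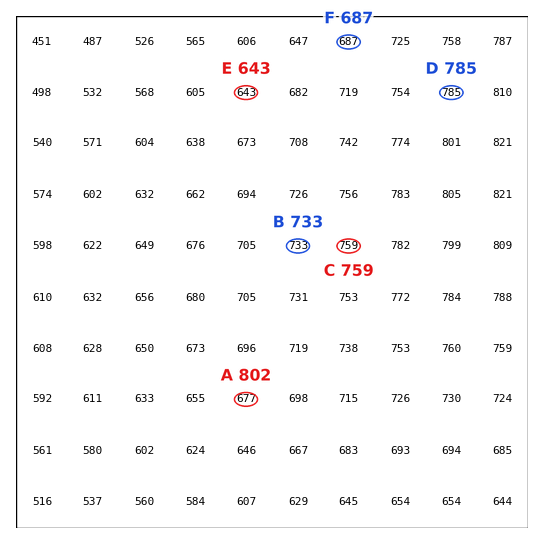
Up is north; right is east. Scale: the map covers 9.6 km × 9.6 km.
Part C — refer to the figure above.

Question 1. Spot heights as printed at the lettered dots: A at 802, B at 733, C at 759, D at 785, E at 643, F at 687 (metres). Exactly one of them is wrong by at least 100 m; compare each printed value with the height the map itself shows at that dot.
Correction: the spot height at A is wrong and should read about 677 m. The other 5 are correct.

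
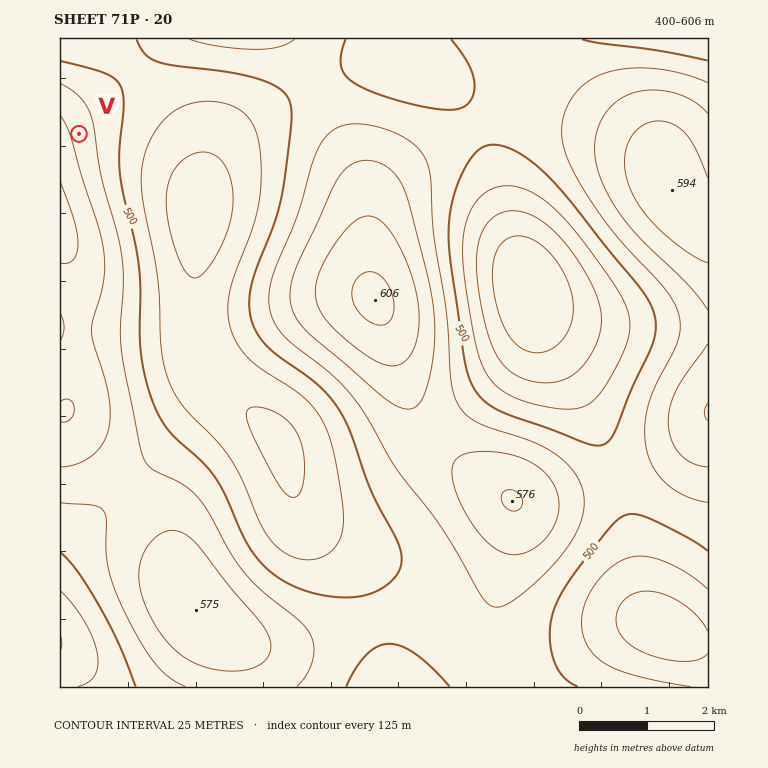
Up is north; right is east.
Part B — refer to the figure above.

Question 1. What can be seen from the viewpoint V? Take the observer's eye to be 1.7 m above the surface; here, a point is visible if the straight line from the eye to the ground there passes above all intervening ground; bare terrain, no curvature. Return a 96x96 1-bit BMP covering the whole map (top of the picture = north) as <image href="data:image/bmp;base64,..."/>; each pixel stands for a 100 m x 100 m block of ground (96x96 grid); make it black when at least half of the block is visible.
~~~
<image width="96" height="96" href="data:image/bmp;base64,Qk2+BAAAAAAAAD4AAAAoAAAAYAAAAGAAAAABAAEAAAAAAIAEAAATCwAAEwsAAAIAAAAAAAAA////AAAAAAAAAAAAAAAAAAAAAAAAAAAAAAAAAAAAAAAAAAAAAAAAAAAAAAAAAAAAAAAAAAAAAAAAAAAAAAAA8AAAAAAAAAAAAAAB+AAAAAAAAAAAAAAD/AAAAAAAAAAB/gAP/gAAAAAAAAAf/+A//gAAAAAAAAB//////gAAAAAAAAH//////wAAAAAAAAf//////wAAAAAAAB///////wAAAAAAAD///////gAAAAAAAD///////gAAAAAAAD///////gAAAAAAAH///////gAAAAAAAH///////gAAAAAAAH///////gAAAAAAAH///////gAAAAAAAH///////gAAAAAAAD///////gAAAAAAAD///////gAAAAAAAD///////wAAAAAAAD///////wAAAAAAAD///////4AAAAAAAD///////8AAAAAAAD///////+AAAAAAAD///////+AAAAAAAD///////+AAAAAAAB///////4AAAAAAAB///////AAAAAAAAB//////8AAAAAAAAB//////wAAAAAAAAA//////AAAAAAAAAA/////8AAAAAAAAAA/////4AAAAAAAAAAf////gAAAAAAAAAAf/w//gAAAAAAAAAAf/AP/AAAAAAAAAAAf+AH+AAAAAAAAAAAf8AB8AAAAAAAAAAAf4AAwAAAAAAAAAAAf4AAAAAAAAAAAAAAfwAAAAAAAAAAAAAAfwAAAAAAAAAAAAAAfwAAAAAAAAAAAAAA/4AAAAAAAAAAAAAA/8AAAAAAAAAAAAAA/+AAAAAAAAAAAAAA//gAAAAAAAAAAAAB//8AAAAAAAAAAAAB///8AAAAAAAAAAAB///+AAAAAAAAAAAD////AAAAAAAAAAAD////gAAAAAAAAAAD////gAAAAAAAAAAH////gAAAAAAAAAAH////wAAAAAAAAAAH////wAAAAAAAAAAH////wAAAAAAAAAAH////wAAAAAAAAAAH////wAAAAAAAAAAH////wAAAAAAAAAAD////wAAAAAAAAAAD////wAAAAAAAAAAD////wAAAAAAAwHAD////wAAAAAADgPgD////wAAAAAAPgfwD////wAAAAAAfA/wD////wAAAAAB/B/gD////wAAAAAD+B/gH////wAAAAAH+D/AH////wAAAAAP8D+AP////wAAAAAf8D+Af////wAAAAA/8D8A/////wAAAAB/4D4B/////wAAAAB/4D4D/////wAAAAD/4D4P/////wAAAAH/4D///////gAAAAP/4D///////gAAAAf/4D///////gAAAB//wB///////AAAAD//wA///////AAAAP//wAf/////+AAAA///wAP/////8AAAH///wAH/////4AAA////gAH/////wAAD////gAD/////wAAP////AAD/////gAAf///+AAD/////AAA////8AAD////+AAA////4AAD////8AAB////AAAD////4AAB//wAAAAD////wAAD//gAAAA="/>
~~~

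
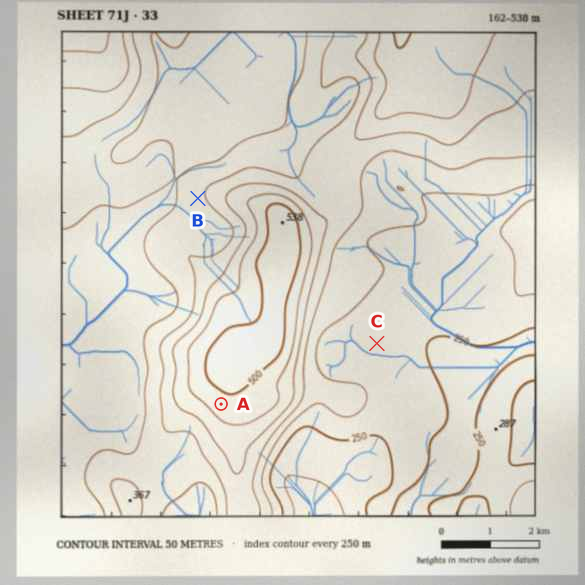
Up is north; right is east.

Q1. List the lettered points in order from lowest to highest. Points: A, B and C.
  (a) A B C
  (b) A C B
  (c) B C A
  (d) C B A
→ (d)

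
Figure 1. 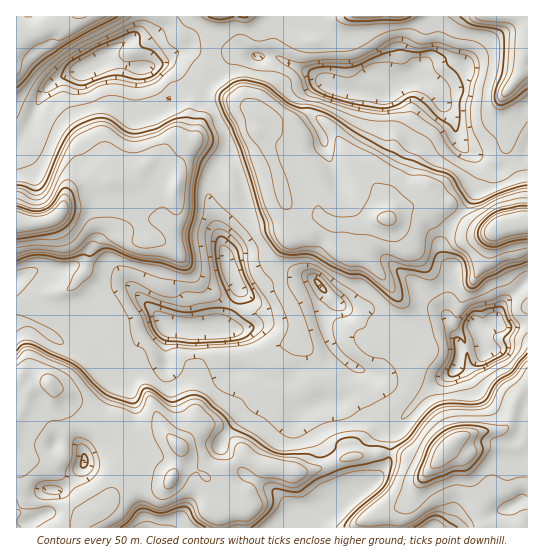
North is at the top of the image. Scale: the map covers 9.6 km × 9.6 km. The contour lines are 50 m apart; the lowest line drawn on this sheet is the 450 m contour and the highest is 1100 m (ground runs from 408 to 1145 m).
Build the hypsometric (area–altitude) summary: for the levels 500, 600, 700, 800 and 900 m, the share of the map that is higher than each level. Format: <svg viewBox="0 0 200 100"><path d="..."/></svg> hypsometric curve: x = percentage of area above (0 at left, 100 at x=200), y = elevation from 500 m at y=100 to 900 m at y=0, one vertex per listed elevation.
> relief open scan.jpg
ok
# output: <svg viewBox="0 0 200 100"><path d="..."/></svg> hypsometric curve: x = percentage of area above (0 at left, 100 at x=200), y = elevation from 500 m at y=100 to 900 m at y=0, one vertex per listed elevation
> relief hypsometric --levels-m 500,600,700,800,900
<svg viewBox="0 0 200 100"><path d="M187 100l-14-25-75-25-19-25-51-25"/></svg>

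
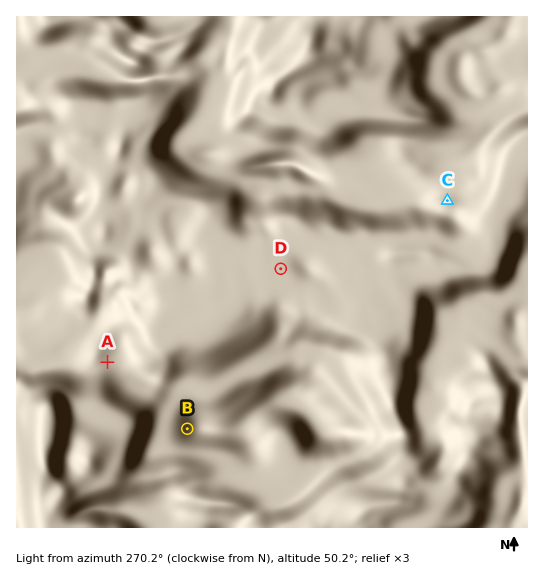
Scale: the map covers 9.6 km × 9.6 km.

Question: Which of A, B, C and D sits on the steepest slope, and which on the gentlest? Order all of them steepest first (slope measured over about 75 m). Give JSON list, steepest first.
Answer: ["B", "C", "A", "D"]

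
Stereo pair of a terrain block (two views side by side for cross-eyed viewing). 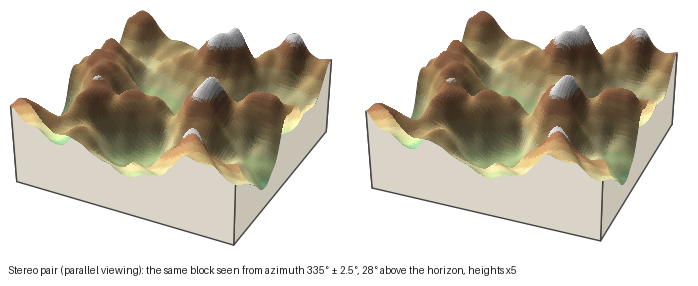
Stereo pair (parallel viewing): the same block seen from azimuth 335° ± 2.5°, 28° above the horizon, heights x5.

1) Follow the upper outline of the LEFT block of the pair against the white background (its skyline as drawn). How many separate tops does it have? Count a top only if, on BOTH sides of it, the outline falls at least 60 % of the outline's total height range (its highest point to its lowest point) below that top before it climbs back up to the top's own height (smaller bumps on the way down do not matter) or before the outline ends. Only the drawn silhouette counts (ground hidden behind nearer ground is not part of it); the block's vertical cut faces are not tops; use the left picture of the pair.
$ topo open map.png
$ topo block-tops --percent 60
0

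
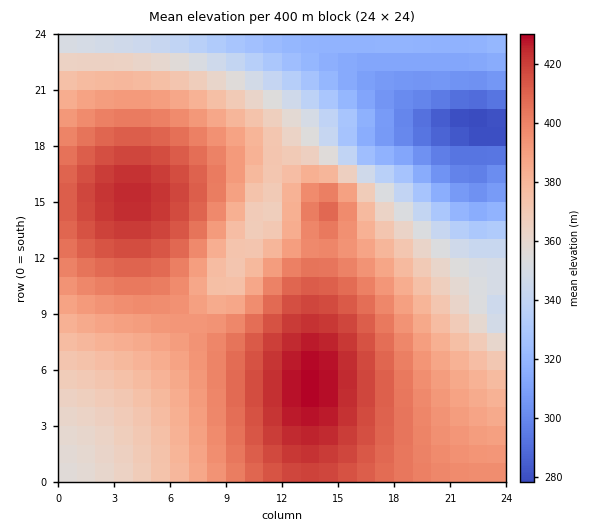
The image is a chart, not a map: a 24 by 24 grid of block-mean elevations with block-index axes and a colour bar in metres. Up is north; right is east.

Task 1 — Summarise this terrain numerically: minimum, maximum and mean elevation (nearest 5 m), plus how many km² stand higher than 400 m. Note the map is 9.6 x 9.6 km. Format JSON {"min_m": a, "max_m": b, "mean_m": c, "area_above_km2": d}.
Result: {"min_m": 275, "max_m": 430, "mean_m": 375, "area_above_km2": 28.9}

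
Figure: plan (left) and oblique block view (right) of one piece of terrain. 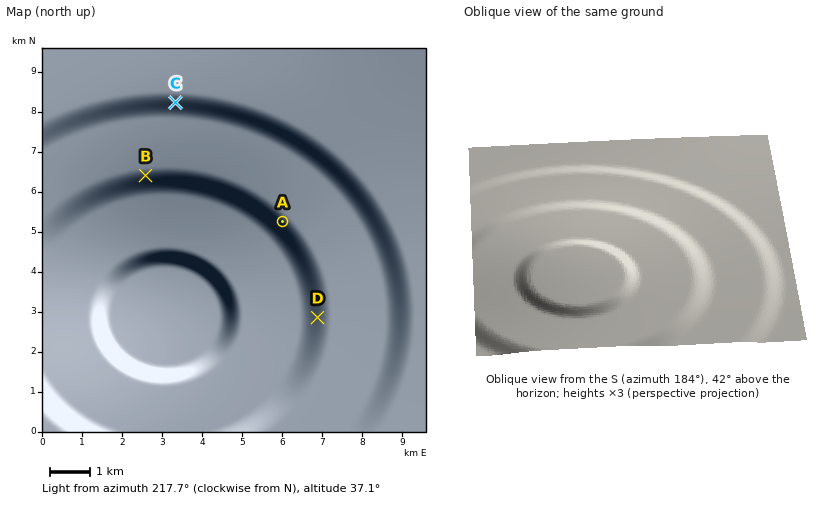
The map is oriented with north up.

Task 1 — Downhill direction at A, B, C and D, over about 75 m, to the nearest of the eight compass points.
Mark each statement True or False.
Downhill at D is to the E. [True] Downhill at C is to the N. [True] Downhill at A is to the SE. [False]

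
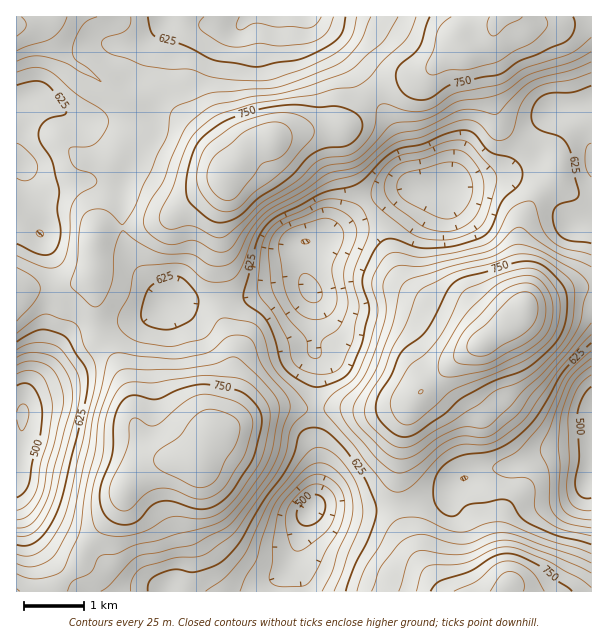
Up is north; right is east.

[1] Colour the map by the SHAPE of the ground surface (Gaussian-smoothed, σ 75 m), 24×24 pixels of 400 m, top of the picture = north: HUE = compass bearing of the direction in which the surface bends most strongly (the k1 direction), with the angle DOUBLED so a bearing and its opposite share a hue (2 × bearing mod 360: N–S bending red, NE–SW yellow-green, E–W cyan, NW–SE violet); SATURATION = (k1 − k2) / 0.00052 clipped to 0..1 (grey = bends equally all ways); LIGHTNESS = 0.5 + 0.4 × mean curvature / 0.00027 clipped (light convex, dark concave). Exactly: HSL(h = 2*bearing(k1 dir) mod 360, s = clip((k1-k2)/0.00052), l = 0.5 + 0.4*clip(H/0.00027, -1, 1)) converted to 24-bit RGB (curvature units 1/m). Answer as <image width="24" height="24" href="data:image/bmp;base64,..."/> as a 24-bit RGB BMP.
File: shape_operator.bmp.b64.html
<image width="24" height="24" href="data:image/bmp;base64,Qk32BgAAAAAAADYAAAAoAAAAGAAAABgAAAABABgAAAAAAMAGAAATCwAAEwsAAAAAAAAAAAAAYSzq62Lb2lafhY+2eq81Vi8cLEUhwKA7iq0+KosvI2sfRmk2LDxhf1qZvqCPp3h8SZCaed6dW2nGvmTh6d3upcXtYJTViY3WVxOHvyma8KKmpjtU00c2kUp2R36UZcRSl7F0SrxgOKiUH1p+MjWgUnGrj6dztXuChtOsVcd0LWiGYaDL4+/ckIPNjGfQmm2zTQZzvj6N6kpp8kd0zpJxabrEdFeyymE9jMsmYc45JJNXCG17HjNyjj9+sY5dk8NifcdhYq1dUixPQJ4au+wAdWYfP3YugkqRGgwqtD9bwEeK7Zev8+zYYUiFcCpjz5971d2qhrZXRoEkCikPDiUgSkck3MYtuecad7gacG8qQoONfpxa2aE8oaEgNJUIDiUjDA4njZNSeGuP1Lu09tXV2zrqWTvJzuHS28/MxoqjrnOyMDmdAhMxHm1Xrc1G4MFSnN4gG3kgI0wfdaA8o41W2ZmW071mCR0qAB1TWXCimXqFvrNK5cFrqWzPl5ve0q/U1XOO0auro53CJxHlDACsMkiJpJhm3bZd6OFdTmg4Kj4eXnQAJ2QEYrkf3ah7DBmJBBA2PGxxkVeV1Jl90uSERqp4k2B6t3B1yKSw4sW8r6mHLRNKMRdXYjmMqXNsz8Cc69i2o06gJDCR0ubBRsFfHpkaReIoIChxCg4pK3xNMllvzcal8vDZV267WV+qqLe9ssLO4czZ7IjsRBv/Dxj/ZHn/rqHxzsPd8tHWpoXFM3W8csqc3JzAm7mBM8ccEB4qCR4qP21MHVs4Vtsn0fSldFqyX6bKoczMsmd7zJVtg7y7TS7ZByrLH0PaoULO35iz4ba/9mW8ujA4W3ERm6IS4L0xs9cmDxskCSQvIGFTQ59VGv8/euRjZZCBU4BigW9Dwy4m5dxGm6kwLDQhJxYXEiMgeGtFxp9ry7eK7jL6/6zn8MjZQb62z9Fyz4FZGjxbBEmpJXWhRtqkZuxmR600VXFGYE1JbkxFs7pZ4Me2wICsTS+8HSPIKS+ZNWNpt8tuuq5UOUp+2aPp/M/0+Lf95cvatL7aTh3ydjXiMHHHR62hvN5XY4o4LV02VVhIblBKftxBiMw7xo50OVCCNiJphSV8a0Q0s800uq5lQHZyN6k3zV+B7ZTE8+fYpKDWPwDVk4zeNzPrmWG/xtGbhZCiYTxnNU04gmcqutIPY+MCcpcvSylEIRAjby5rX2nDi+GkjNDRV1zbmcrWLJfUy8vp8eHayW/tZADhb2zHZQe430x/3daWi0OEpyFWVkUoQqpF4OBydPVPNJSTTByHH0K9LXbag8C9tOCwSOLTSJLZkqzWX1fRvr9p8+m7pj3ep1HjZTYdIw0m2Ipp6uGqZhaNzziwtKzSL06K7POh3/tHCygPDCcSJlYlJEs8hbNBnvdhOJZLLHpPY1k9UBsh/9kUveQAOzAVfjsflDc9Gzt1fOKK48eyJgC/wZzg5K3UeDC+965w/8dqRhonETQPBTQRGj0fKP8hdvN/U1STTUwvKi0dWys88uuM7K9XPxYaXWEhRDbLNzWOZ9sytpA2Ih5MWqF/2lqq5STX7+zc9sLf6GT3eZLEGnCODrpzIv8WPIIXOSYXXkcuLi0/Rn04ntpO9k5XyU6sYd7lOxw+nT5Do8BsonNURY+HNHtsVkSOvZXL69/Z2pLH6XDQ06XbfyDHooQwdvkAGSQPNDUSMVkbHSMqhrAdV5QcYas/6N23M4mPRCR+idy3f8nNjGCyrH2cPYaLJWJ9lMa50qW252W15a7dzKDgeir81snu6MvkWxyyf6lELoFDEDZDstR3TuJ3O8q0vNmDlxl9PpnJcMdjdi8scV8zr6NGWYNyJ5mIKLlqbMm4v7Ht5Nb14632hU71yMfo7LLwxQD213qzarehFFd9Luxcm+SEIopohD8/xz60QGMvbiclnlo7Y7+Nf9jKa3+3TaqPL5xgMLpCNqVKT6lh5FSf20XQwmpx1BhstBvN3bfd5LPQLi2IRb4psdoJLDIZLDMUS40ZMVdCN39pkuTEjt3VZHCdaoGVdoupcbSYTItPVHclRE0bSH4znmh+zFSkz1HHpHXSvpPR6pHFy2jUfX2u0J6PhzN8No48RZYyMli2UuaoJtJPc3M6iY87U4liapd4gZ9oTop2m1SwY6OKR3lXR3Jii0JvvnlbWp14pkug42WVv6zWv5Pe0IHUmYfWnpHcio7Vi4TrqYnKlFBnZ3NEY79jMahscEkujHclhYwoHGEmUq1hZpCYSyNbcTk/zrphZIRZYE13lcOi0KfNz1/DunKKkbjPlaPhhX3g"/>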